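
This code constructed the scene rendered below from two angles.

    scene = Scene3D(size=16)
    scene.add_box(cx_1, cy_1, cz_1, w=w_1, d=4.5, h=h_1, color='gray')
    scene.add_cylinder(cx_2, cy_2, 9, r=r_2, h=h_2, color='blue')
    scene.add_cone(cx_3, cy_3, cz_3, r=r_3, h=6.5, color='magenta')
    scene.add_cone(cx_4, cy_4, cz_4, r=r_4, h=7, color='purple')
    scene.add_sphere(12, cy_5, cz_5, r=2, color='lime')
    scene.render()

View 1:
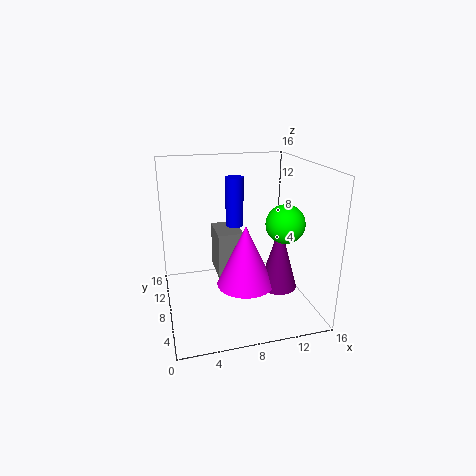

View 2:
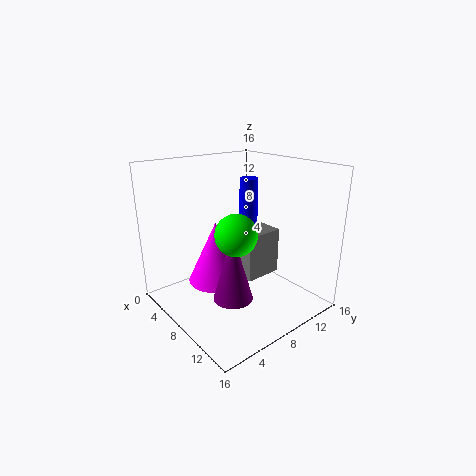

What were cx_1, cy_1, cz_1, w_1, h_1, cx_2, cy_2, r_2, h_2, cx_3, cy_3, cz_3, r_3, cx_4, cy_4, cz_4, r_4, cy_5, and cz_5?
cx_1 = 6, cy_1 = 9, cz_1 = 2.5, w_1 = 3, h_1 = 5.5, cx_2 = 8, cy_2 = 9.5, r_2 = 1, h_2 = 5.5, cx_3 = 8, cy_3 = 5, cz_3 = 4, r_3 = 3, cx_4 = 11.5, cy_4 = 4.5, cz_4 = 3.5, r_4 = 2, cy_5 = 4.5, cz_5 = 10.5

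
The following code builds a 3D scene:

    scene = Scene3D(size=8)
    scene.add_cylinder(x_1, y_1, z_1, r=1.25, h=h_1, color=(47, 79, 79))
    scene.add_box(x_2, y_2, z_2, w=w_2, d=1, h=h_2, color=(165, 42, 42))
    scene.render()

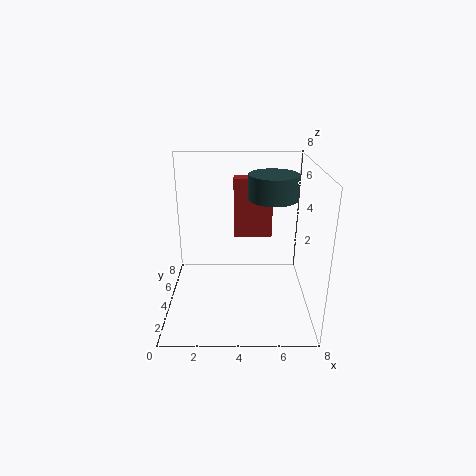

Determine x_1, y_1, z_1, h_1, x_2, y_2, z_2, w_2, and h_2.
x_1 = 5.75, y_1 = 3.25, z_1 = 6.5, h_1 = 1.25, x_2 = 3.75, y_2 = 5.25, z_2 = 3.5, w_2 = 2.25, h_2 = 3.5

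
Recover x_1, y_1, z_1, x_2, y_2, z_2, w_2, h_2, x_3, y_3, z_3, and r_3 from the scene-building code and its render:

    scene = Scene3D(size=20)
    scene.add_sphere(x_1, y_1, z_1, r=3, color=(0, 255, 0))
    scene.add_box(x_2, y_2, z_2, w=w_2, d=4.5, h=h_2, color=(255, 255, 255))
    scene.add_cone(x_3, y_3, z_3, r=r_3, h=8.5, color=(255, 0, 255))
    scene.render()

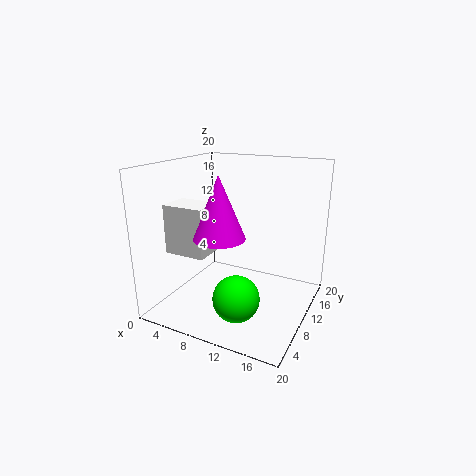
x_1 = 12.5, y_1 = 4.5, z_1 = 4, x_2 = 0.5, y_2 = 6, z_2 = 7.5, w_2 = 6, h_2 = 7, x_3 = 8.5, y_3 = 7.5, z_3 = 10.5, r_3 = 3.5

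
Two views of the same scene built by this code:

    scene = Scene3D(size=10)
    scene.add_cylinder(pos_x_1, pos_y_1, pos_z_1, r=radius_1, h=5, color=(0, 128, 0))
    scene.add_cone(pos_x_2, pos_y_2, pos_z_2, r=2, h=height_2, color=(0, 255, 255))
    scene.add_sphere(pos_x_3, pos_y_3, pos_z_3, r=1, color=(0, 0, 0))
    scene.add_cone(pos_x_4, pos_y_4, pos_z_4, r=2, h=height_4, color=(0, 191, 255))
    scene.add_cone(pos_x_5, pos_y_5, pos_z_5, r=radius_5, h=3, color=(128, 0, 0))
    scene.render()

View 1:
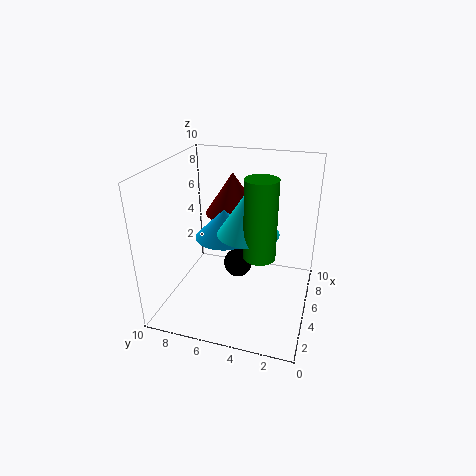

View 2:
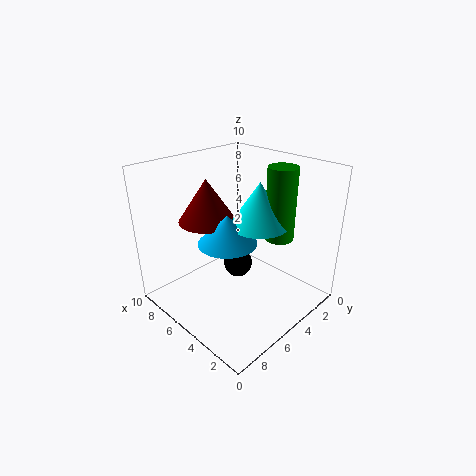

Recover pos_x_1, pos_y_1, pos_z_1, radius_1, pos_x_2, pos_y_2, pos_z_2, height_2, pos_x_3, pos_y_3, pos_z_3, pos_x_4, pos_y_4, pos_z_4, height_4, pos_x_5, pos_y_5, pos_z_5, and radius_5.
pos_x_1 = 3
pos_y_1 = 3
pos_z_1 = 5
radius_1 = 1
pos_x_2 = 4
pos_y_2 = 4
pos_z_2 = 6
height_2 = 3
pos_x_3 = 5
pos_y_3 = 5
pos_z_3 = 3
pos_x_4 = 5
pos_y_4 = 6
pos_z_4 = 5
height_4 = 2
pos_x_5 = 7
pos_y_5 = 6
pos_z_5 = 6
radius_5 = 2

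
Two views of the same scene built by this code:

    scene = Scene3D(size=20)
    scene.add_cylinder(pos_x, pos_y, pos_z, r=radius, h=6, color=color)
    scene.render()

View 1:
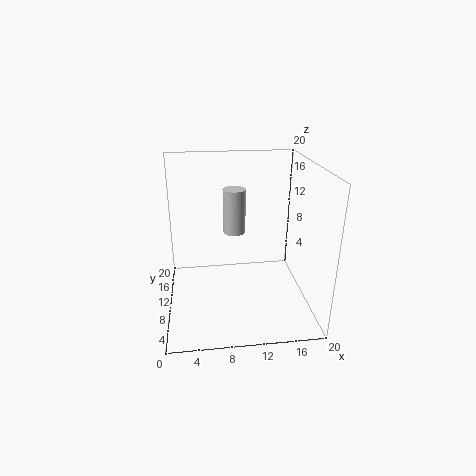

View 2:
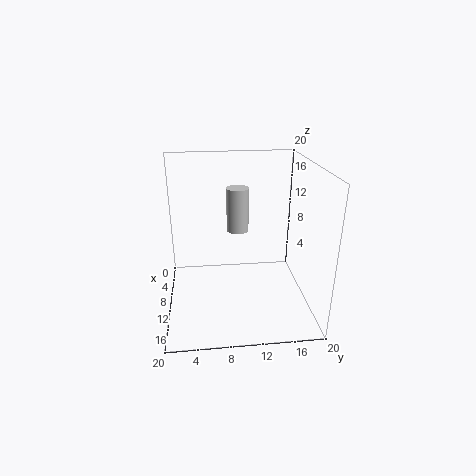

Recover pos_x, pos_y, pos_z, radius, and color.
pos_x = 9.5, pos_y = 10, pos_z = 11, radius = 1.5, color = 'lightgray'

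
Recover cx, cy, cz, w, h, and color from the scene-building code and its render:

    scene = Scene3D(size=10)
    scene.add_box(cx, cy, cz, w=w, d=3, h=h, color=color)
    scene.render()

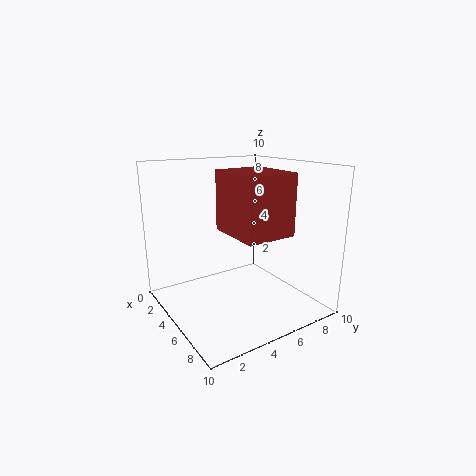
cx = 6.5
cy = 2.5
cz = 6.5
w = 3.5
h = 3.5
color = 'brown'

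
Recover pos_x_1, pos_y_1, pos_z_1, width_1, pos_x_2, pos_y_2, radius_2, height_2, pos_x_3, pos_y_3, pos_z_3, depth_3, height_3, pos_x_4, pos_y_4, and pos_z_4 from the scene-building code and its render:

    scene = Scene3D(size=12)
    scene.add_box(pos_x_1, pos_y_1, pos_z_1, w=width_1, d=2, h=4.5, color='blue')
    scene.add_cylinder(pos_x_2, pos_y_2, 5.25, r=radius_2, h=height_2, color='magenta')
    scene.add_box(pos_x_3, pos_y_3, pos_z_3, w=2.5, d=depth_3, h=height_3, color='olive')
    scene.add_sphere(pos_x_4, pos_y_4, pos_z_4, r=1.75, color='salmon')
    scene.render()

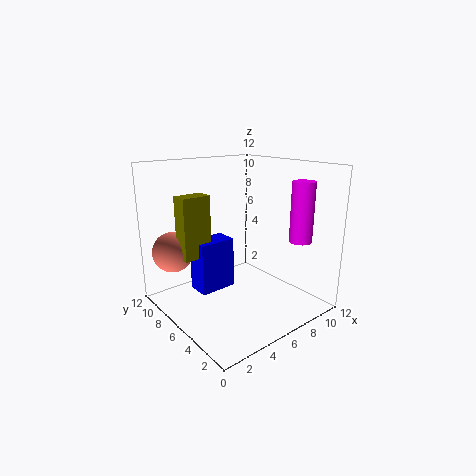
pos_x_1 = 3.25, pos_y_1 = 7.25, pos_z_1 = 1, width_1 = 3.25, pos_x_2 = 11, pos_y_2 = 3.5, radius_2 = 1, height_2 = 5.25, pos_x_3 = 2, pos_y_3 = 7.75, pos_z_3 = 4.25, depth_3 = 1.5, height_3 = 5.25, pos_x_4 = 2, pos_y_4 = 10, pos_z_4 = 4.5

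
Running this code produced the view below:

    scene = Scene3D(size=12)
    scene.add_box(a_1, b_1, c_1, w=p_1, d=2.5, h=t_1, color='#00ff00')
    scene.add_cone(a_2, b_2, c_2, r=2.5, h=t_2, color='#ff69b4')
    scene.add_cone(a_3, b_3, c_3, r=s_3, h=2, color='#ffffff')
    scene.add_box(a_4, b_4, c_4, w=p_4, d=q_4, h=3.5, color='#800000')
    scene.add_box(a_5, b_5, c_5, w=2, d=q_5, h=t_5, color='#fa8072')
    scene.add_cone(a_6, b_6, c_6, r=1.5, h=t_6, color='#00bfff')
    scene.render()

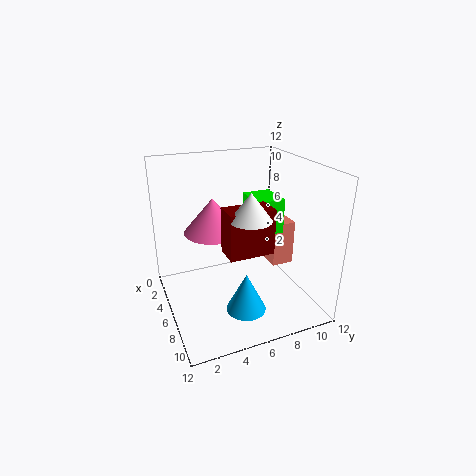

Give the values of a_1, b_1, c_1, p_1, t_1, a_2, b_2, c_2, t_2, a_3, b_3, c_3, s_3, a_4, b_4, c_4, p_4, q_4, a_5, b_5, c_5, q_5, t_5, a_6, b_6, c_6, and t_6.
a_1 = 3.5; b_1 = 7.5; c_1 = 6; p_1 = 3; t_1 = 3; a_2 = 4; b_2 = 4.5; c_2 = 6; t_2 = 3; a_3 = 9.5; b_3 = 5.5; c_3 = 9; s_3 = 1.5; a_4 = 7.5; b_4 = 4; c_4 = 6; p_4 = 2; q_4 = 3.5; a_5 = 4; b_5 = 9.5; c_5 = 2.5; q_5 = 2; t_5 = 4; a_6 = 10; b_6 = 5; c_6 = 2; t_6 = 3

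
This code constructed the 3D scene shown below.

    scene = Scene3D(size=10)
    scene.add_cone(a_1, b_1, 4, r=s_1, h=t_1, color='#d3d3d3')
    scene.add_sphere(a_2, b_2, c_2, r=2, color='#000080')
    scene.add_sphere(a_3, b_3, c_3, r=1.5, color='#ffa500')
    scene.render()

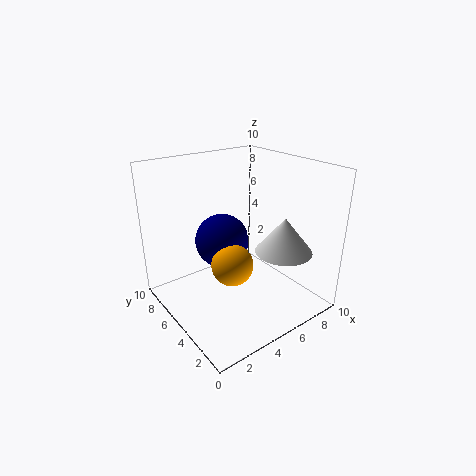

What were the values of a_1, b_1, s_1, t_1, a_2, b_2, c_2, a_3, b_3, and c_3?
a_1 = 7.5
b_1 = 3
s_1 = 2
t_1 = 2.5
a_2 = 5
b_2 = 7
c_2 = 4
a_3 = 4.5
b_3 = 5
c_3 = 3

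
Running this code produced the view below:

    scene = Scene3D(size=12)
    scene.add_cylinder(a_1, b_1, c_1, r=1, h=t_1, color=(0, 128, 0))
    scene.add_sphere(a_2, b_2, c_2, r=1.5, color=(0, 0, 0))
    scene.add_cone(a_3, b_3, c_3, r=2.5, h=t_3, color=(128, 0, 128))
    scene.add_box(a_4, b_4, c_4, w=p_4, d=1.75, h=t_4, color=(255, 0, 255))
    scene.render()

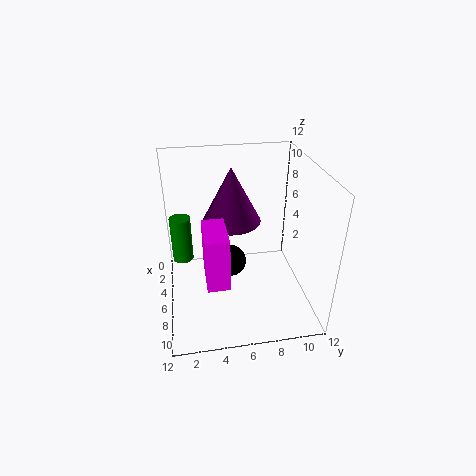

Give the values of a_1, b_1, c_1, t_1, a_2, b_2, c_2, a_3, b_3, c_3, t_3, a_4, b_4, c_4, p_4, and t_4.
a_1 = 1.25, b_1 = 1.25, c_1 = 1.25, t_1 = 4.5, a_2 = 3.25, b_2 = 5.75, c_2 = 1.75, a_3 = 4.25, b_3 = 5.75, c_3 = 6.75, t_3 = 4.75, a_4 = 6.5, b_4 = 3, c_4 = 4, p_4 = 3.5, t_4 = 4.25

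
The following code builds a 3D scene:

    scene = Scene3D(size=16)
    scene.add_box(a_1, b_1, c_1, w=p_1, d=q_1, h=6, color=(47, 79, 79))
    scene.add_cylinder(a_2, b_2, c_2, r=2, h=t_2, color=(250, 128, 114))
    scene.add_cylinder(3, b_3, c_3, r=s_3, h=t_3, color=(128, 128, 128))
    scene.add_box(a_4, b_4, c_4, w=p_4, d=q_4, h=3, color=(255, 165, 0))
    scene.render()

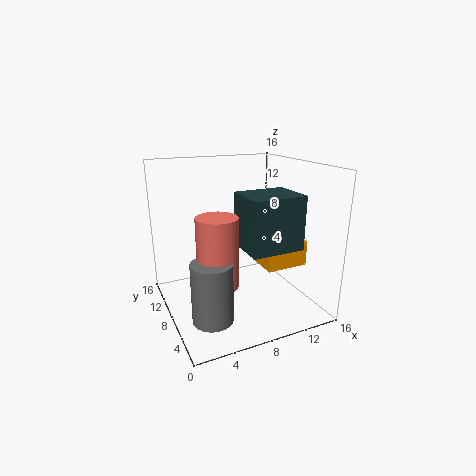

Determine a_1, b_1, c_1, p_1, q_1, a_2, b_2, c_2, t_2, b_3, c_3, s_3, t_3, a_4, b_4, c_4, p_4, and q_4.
a_1 = 8, b_1 = 4, c_1 = 7, p_1 = 6, q_1 = 5, a_2 = 4, b_2 = 4, c_2 = 5, t_2 = 7, b_3 = 3, c_3 = 2, s_3 = 2, t_3 = 6, a_4 = 11, b_4 = 6, c_4 = 4, p_4 = 5, q_4 = 4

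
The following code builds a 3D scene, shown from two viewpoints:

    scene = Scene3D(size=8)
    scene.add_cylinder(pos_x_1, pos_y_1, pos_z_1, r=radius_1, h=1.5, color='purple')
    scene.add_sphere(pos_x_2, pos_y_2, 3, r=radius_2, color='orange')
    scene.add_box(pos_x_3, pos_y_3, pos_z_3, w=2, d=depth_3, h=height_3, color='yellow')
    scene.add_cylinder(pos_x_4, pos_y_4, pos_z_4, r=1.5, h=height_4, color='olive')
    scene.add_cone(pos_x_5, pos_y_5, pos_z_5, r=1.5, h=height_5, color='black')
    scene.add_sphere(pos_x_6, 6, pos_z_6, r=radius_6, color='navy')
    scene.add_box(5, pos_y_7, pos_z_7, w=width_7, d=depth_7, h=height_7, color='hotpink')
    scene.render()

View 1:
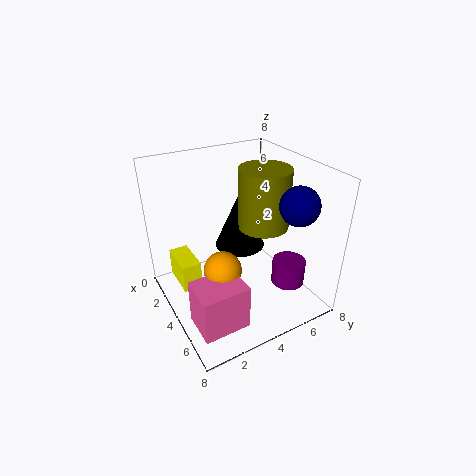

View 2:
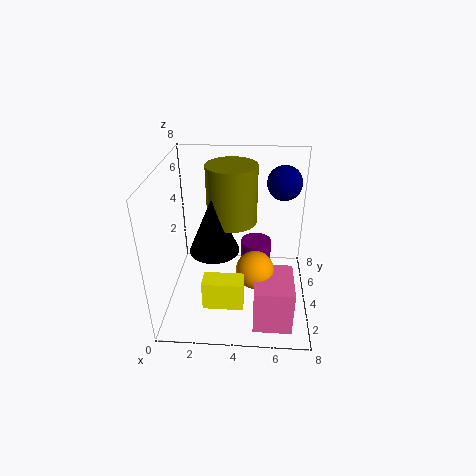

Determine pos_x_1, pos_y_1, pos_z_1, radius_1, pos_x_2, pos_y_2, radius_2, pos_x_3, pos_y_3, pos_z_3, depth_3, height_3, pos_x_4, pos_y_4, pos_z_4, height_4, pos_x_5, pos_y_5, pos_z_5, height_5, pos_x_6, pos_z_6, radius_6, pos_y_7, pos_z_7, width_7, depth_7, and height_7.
pos_x_1 = 5, pos_y_1 = 7, pos_z_1 = 0.5, radius_1 = 1, pos_x_2 = 5, pos_y_2 = 2.5, radius_2 = 1, pos_x_3 = 2.5, pos_y_3 = 0.5, pos_z_3 = 2, depth_3 = 1, height_3 = 1.5, pos_x_4 = 3.5, pos_y_4 = 6, pos_z_4 = 4, height_4 = 3.5, pos_x_5 = 2.5, pos_y_5 = 5, pos_z_5 = 2.5, height_5 = 3.5, pos_x_6 = 6.5, pos_z_6 = 6.5, radius_6 = 1, pos_y_7 = 0.5, pos_z_7 = 0.5, width_7 = 2, depth_7 = 2.5, height_7 = 2.5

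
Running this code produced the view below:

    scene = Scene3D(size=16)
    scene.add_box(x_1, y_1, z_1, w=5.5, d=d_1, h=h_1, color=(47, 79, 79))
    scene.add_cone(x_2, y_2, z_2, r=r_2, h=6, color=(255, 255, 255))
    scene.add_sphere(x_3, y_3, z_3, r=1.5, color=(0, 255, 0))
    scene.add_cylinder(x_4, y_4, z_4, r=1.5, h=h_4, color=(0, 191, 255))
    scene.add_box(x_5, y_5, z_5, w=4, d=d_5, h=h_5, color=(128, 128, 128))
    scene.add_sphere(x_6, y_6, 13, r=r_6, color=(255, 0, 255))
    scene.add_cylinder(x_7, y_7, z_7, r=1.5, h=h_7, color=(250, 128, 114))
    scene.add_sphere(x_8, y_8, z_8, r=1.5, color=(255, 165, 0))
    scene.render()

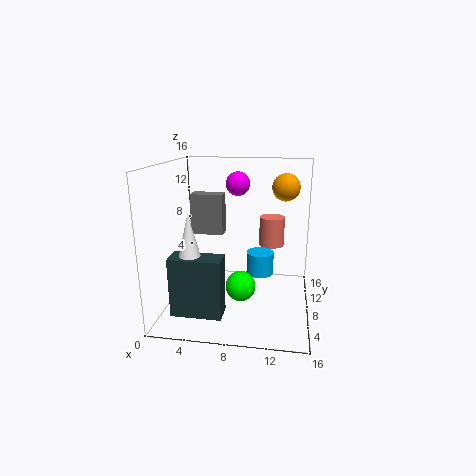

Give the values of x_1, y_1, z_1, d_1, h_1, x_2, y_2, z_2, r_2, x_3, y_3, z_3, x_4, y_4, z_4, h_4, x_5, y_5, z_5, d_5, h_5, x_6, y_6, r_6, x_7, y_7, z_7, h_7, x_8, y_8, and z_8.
x_1 = 1.5
y_1 = 3
z_1 = 0.5
d_1 = 2.5
h_1 = 6.5
x_2 = 3.5
y_2 = 4.5
z_2 = 5.5
r_2 = 1.5
x_3 = 9
y_3 = 3.5
z_3 = 4.5
x_4 = 10.5
y_4 = 8
z_4 = 4
h_4 = 2.5
x_5 = 1.5
y_5 = 11.5
z_5 = 7
d_5 = 2
h_5 = 5
x_6 = 7
y_6 = 14
r_6 = 1.5
x_7 = 11.5
y_7 = 12
z_7 = 6
h_7 = 3.5
x_8 = 13
y_8 = 9.5
z_8 = 13.5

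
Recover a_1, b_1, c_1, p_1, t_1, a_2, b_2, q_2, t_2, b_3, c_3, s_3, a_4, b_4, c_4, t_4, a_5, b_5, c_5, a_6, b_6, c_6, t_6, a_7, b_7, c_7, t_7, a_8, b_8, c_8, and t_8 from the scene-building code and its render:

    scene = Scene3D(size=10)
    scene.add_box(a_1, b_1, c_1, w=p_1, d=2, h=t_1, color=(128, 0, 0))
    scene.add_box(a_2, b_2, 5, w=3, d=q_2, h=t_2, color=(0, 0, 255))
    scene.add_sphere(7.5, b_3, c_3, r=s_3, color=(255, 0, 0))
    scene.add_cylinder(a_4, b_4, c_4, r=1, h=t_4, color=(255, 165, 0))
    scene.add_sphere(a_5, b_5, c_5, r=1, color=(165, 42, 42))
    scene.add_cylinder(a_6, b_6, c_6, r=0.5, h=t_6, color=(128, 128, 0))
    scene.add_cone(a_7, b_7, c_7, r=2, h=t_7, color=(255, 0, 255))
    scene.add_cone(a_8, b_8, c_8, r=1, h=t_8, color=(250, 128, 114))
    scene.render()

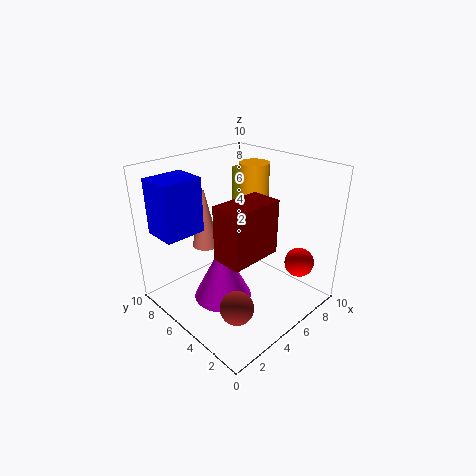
a_1 = 2, b_1 = 2, c_1 = 5, p_1 = 3.5, t_1 = 3.5, a_2 = 1, b_2 = 7.5, q_2 = 2.5, t_2 = 4, b_3 = 1.5, c_3 = 3.5, s_3 = 1, a_4 = 6.5, b_4 = 5, c_4 = 7.5, t_4 = 2.5, a_5 = 1.5, b_5 = 1.5, c_5 = 3, a_6 = 7.5, b_6 = 7.5, c_6 = 6, t_6 = 3, a_7 = 3.5, b_7 = 5, c_7 = 1, t_7 = 4, a_8 = 4.5, b_8 = 8, c_8 = 3.5, t_8 = 4.5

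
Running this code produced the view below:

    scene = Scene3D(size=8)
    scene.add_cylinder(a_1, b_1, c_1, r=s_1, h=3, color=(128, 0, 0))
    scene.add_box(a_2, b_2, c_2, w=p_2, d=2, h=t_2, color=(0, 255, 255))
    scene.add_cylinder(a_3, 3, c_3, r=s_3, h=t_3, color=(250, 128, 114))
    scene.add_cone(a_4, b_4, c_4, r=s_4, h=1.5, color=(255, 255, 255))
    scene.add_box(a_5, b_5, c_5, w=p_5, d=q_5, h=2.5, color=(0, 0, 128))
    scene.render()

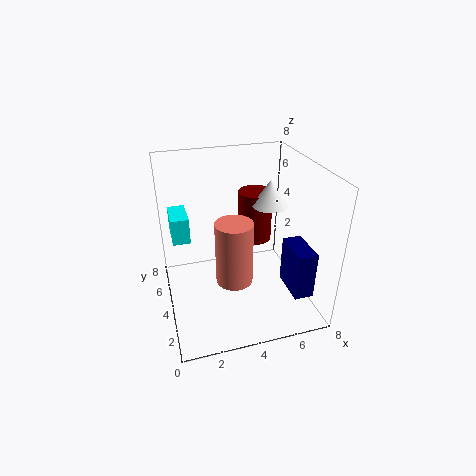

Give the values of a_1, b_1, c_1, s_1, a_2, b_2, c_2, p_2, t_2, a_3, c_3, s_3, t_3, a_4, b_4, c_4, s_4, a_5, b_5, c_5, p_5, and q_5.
a_1 = 5.5
b_1 = 5.5
c_1 = 3
s_1 = 1
a_2 = 0.5
b_2 = 5
c_2 = 3.5
p_2 = 1
t_2 = 1.5
a_3 = 3.5
c_3 = 2
s_3 = 1
t_3 = 3.5
a_4 = 6
b_4 = 4.5
c_4 = 5.5
s_4 = 1
a_5 = 6
b_5 = 0.5
c_5 = 2
p_5 = 1
q_5 = 2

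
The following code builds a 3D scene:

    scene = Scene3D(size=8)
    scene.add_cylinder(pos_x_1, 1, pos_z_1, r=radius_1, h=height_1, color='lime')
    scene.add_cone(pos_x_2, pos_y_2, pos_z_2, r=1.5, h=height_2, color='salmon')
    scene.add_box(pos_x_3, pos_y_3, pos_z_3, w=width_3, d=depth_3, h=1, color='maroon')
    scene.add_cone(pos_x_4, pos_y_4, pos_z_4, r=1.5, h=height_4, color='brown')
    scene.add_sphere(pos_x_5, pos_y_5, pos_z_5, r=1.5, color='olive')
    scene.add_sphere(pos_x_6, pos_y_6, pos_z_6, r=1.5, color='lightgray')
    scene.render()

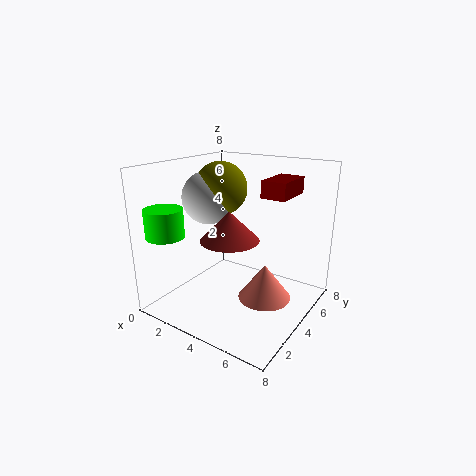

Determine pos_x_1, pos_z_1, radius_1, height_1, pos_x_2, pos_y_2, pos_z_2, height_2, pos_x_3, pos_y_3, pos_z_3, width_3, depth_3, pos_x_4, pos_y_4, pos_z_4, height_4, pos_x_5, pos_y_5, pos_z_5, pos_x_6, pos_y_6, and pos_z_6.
pos_x_1 = 1.5, pos_z_1 = 4.5, radius_1 = 1, height_1 = 1.5, pos_x_2 = 5.5, pos_y_2 = 4.5, pos_z_2 = 0.5, height_2 = 2, pos_x_3 = 4.5, pos_y_3 = 5.5, pos_z_3 = 6, width_3 = 1.5, depth_3 = 2.5, pos_x_4 = 4.5, pos_y_4 = 2.5, pos_z_4 = 4.5, height_4 = 1.5, pos_x_5 = 2.5, pos_y_5 = 4.5, pos_z_5 = 6.5, pos_x_6 = 2, pos_y_6 = 4, pos_z_6 = 6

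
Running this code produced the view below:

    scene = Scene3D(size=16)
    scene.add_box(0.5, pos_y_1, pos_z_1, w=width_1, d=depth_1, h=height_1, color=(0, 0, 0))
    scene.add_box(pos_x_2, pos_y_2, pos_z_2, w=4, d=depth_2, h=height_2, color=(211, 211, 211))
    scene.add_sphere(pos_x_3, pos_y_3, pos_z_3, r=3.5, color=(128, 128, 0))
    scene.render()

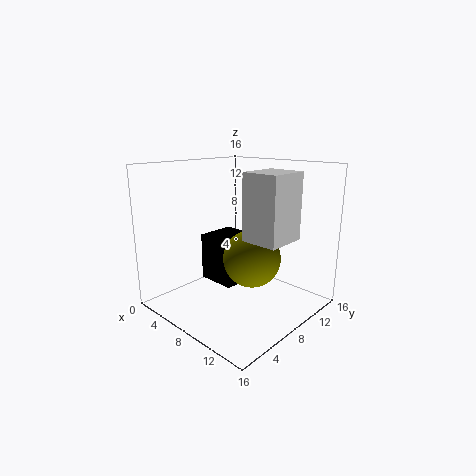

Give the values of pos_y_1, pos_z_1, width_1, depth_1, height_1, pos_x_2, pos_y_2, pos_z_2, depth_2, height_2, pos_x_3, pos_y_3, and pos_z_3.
pos_y_1 = 9
pos_z_1 = 0.5
width_1 = 5
depth_1 = 5
height_1 = 6
pos_x_2 = 10
pos_y_2 = 6.5
pos_z_2 = 8.5
depth_2 = 4.5
height_2 = 7
pos_x_3 = 7.5
pos_y_3 = 11
pos_z_3 = 4.5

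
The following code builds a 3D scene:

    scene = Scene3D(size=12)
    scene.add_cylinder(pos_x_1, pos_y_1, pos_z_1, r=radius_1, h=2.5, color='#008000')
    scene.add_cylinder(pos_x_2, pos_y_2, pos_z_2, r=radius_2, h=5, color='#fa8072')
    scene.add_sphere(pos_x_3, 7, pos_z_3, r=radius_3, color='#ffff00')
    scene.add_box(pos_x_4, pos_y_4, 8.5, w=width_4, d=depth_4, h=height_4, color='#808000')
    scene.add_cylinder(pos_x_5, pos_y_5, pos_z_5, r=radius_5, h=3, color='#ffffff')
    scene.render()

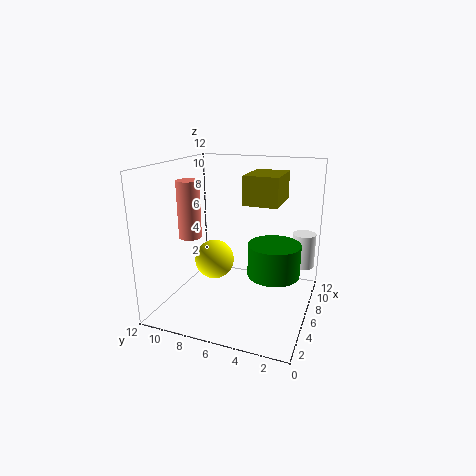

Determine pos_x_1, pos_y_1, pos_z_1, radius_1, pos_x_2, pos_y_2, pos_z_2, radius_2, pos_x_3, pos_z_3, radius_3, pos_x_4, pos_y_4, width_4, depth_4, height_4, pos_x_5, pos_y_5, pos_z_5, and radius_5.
pos_x_1 = 4.5, pos_y_1 = 2.5, pos_z_1 = 4, radius_1 = 2, pos_x_2 = 6, pos_y_2 = 10.5, pos_z_2 = 5.5, radius_2 = 1, pos_x_3 = 3.5, pos_z_3 = 5, radius_3 = 1.5, pos_x_4 = 7, pos_y_4 = 3, width_4 = 4, depth_4 = 3, height_4 = 2.5, pos_x_5 = 9, pos_y_5 = 1, pos_z_5 = 3, radius_5 = 1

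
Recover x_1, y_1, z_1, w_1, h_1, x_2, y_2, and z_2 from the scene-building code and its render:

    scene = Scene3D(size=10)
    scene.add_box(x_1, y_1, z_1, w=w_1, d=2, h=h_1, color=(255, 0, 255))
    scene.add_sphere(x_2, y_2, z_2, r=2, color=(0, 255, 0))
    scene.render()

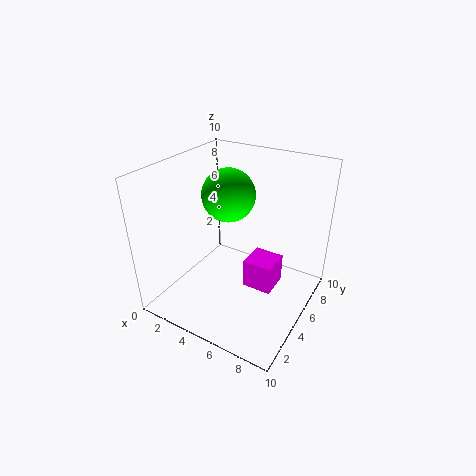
x_1 = 6; y_1 = 4; z_1 = 2; w_1 = 2; h_1 = 2; x_2 = 3; y_2 = 7; z_2 = 7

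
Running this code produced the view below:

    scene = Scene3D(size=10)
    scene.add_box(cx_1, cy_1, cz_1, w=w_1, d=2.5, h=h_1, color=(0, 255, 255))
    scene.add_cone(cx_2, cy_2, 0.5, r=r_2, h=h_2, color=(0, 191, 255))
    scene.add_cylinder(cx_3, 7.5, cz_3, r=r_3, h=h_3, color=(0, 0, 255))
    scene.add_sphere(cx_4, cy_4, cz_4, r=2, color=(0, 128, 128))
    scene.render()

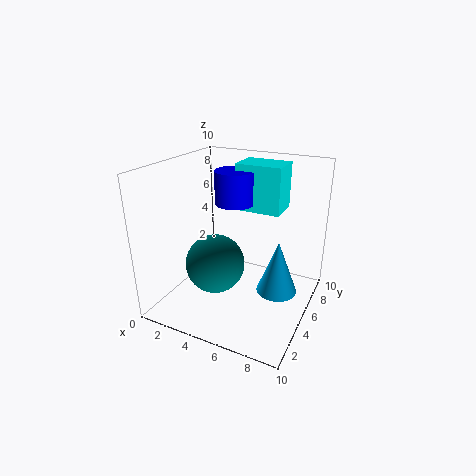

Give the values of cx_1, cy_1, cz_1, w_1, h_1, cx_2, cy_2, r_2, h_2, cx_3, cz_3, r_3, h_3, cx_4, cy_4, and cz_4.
cx_1 = 3.5
cy_1 = 7.5
cz_1 = 6
w_1 = 3.5
h_1 = 3.5
cx_2 = 7.5
cy_2 = 6.5
r_2 = 1.5
h_2 = 4
cx_3 = 3.5
cz_3 = 6.5
r_3 = 1.5
h_3 = 2.5
cx_4 = 4
cy_4 = 3.5
cz_4 = 3.5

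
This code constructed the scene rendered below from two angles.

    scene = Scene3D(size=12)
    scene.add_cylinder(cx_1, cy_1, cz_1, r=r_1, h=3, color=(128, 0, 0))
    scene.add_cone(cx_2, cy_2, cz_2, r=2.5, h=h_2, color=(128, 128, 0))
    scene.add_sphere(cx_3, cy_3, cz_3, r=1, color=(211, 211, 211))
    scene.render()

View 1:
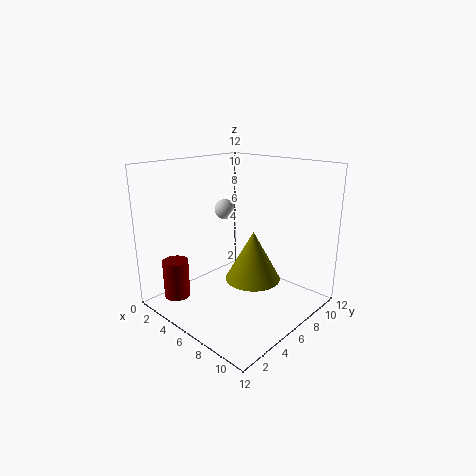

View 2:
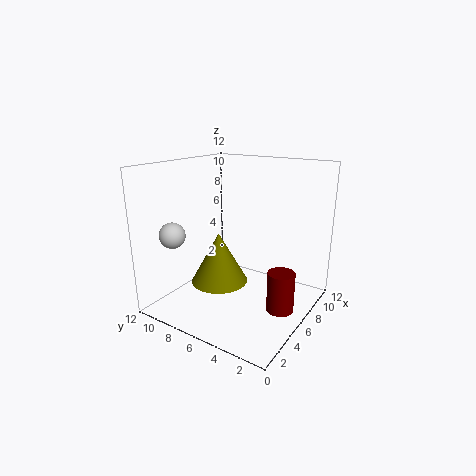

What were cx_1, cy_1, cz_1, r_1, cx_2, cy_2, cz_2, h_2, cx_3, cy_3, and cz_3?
cx_1 = 4; cy_1 = 1; cz_1 = 2; r_1 = 1; cx_2 = 6; cy_2 = 8; cz_2 = 1.5; h_2 = 4.5; cx_3 = 1.5; cy_3 = 9; cz_3 = 7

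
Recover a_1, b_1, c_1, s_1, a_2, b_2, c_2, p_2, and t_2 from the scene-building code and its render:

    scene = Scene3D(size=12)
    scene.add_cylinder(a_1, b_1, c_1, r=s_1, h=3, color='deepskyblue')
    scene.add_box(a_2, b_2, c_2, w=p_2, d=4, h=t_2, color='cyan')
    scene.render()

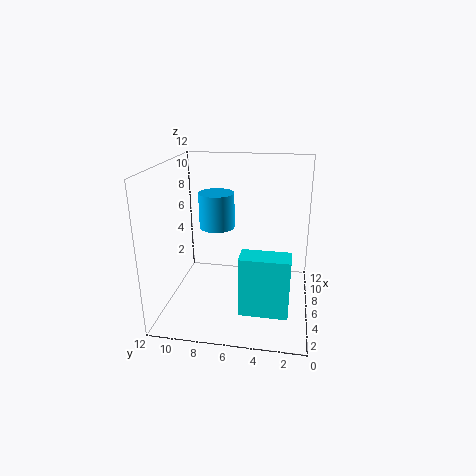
a_1 = 7; b_1 = 8; c_1 = 6.5; s_1 = 1.5; a_2 = 3; b_2 = 1.5; c_2 = 0.5; p_2 = 2; t_2 = 5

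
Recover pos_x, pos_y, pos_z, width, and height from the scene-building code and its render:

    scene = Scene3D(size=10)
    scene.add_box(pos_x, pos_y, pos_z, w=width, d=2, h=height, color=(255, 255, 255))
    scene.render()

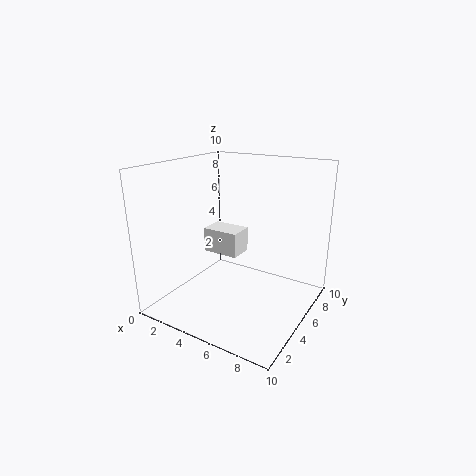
pos_x = 0.5, pos_y = 7, pos_z = 2.25, width = 3, height = 2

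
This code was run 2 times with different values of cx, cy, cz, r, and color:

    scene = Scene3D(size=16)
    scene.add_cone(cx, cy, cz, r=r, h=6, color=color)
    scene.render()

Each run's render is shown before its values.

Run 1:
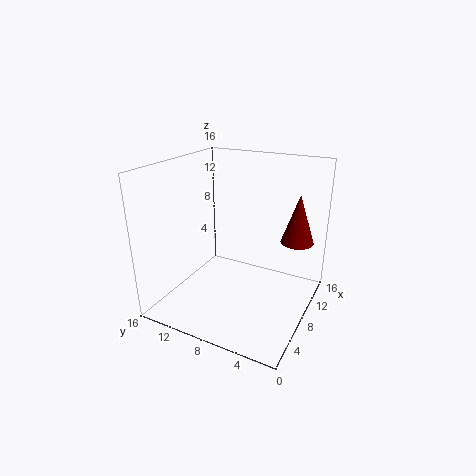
cx = 14; cy = 3; cz = 6; r = 2; color = 'maroon'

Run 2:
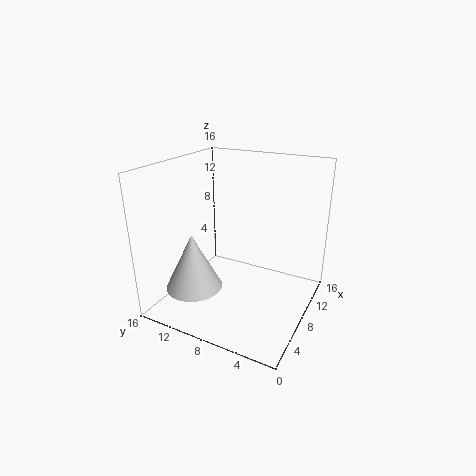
cx = 3.5; cy = 11; cz = 3.5; r = 3; color = 'lightgray'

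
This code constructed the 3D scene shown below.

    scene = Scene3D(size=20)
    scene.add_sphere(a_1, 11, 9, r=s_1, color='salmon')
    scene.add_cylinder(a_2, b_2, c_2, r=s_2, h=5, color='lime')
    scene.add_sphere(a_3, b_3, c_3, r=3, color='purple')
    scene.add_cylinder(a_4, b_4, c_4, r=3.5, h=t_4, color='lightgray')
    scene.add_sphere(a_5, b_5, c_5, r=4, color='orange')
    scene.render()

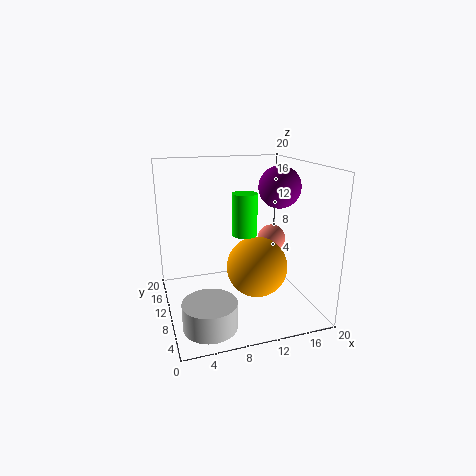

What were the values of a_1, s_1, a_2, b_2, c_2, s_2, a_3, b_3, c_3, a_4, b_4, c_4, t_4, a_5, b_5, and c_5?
a_1 = 15.5; s_1 = 2; a_2 = 9; b_2 = 4.5; c_2 = 12.5; s_2 = 1.5; a_3 = 16.5; b_3 = 11; c_3 = 16.5; a_4 = 4.5; b_4 = 4.5; c_4 = 0.5; t_4 = 3.5; a_5 = 11.5; b_5 = 6.5; c_5 = 7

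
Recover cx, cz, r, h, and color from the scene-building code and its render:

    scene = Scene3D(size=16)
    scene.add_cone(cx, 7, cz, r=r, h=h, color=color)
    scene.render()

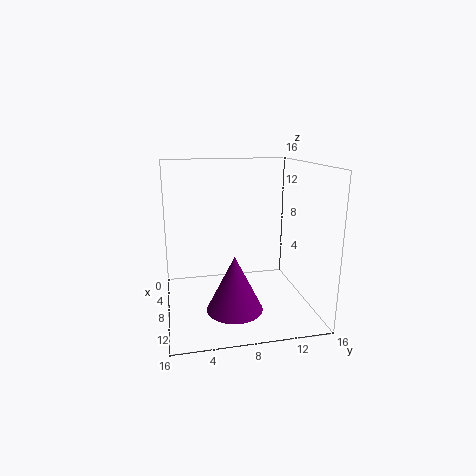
cx = 11, cz = 1, r = 3, h = 6, color = 'purple'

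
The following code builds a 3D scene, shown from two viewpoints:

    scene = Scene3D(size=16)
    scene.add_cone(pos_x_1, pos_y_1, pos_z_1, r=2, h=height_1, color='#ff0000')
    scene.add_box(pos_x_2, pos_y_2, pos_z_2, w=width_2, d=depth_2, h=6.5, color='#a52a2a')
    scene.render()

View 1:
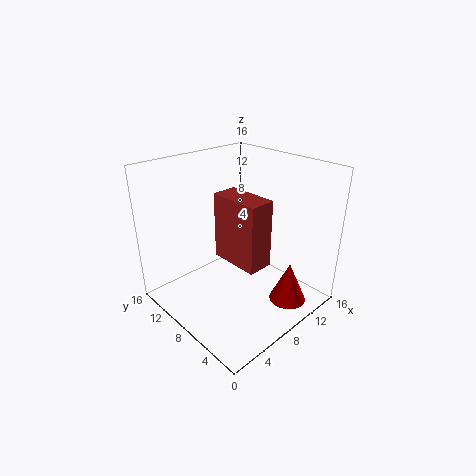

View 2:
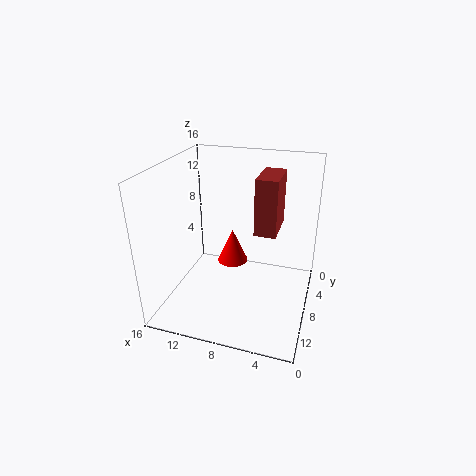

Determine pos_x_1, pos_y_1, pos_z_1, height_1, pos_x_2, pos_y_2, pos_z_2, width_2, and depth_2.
pos_x_1 = 10.5, pos_y_1 = 2.5, pos_z_1 = 1.5, height_1 = 4.5, pos_x_2 = 4, pos_y_2 = 2, pos_z_2 = 8, width_2 = 2.5, depth_2 = 5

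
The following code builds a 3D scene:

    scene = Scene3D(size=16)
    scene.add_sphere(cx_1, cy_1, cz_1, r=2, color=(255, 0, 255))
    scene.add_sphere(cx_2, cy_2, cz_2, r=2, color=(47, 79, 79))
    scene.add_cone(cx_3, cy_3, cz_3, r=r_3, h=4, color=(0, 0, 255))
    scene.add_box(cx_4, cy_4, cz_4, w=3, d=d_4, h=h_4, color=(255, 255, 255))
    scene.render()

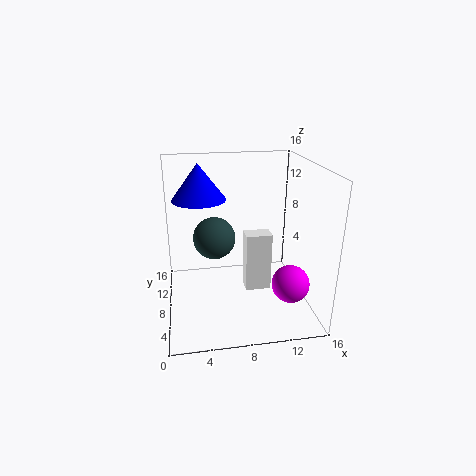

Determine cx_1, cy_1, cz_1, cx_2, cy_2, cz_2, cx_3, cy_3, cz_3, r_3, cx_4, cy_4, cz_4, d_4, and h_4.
cx_1 = 13; cy_1 = 4; cz_1 = 4; cx_2 = 5; cy_2 = 4; cz_2 = 10; cx_3 = 4; cy_3 = 10; cz_3 = 12; r_3 = 3; cx_4 = 9; cy_4 = 8; cz_4 = 1; d_4 = 2; h_4 = 7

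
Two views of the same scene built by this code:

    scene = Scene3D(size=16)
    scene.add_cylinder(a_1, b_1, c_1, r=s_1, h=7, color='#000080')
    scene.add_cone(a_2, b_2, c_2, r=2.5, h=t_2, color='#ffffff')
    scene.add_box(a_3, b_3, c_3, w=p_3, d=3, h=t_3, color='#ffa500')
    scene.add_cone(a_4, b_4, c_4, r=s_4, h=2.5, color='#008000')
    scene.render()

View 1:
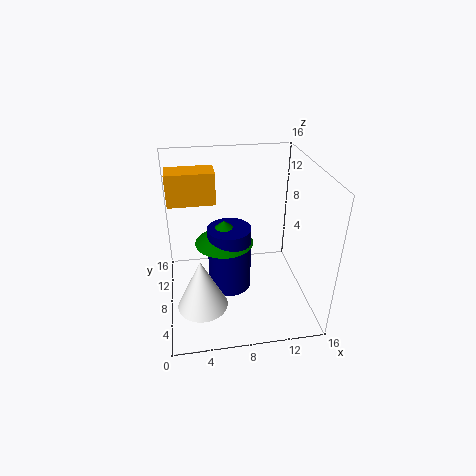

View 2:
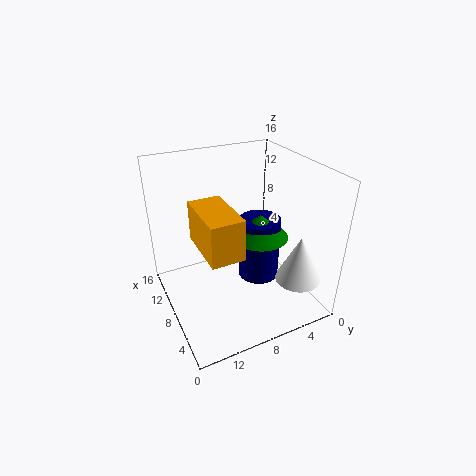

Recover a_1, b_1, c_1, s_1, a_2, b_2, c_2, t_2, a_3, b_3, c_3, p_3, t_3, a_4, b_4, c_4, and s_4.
a_1 = 6.75
b_1 = 6
c_1 = 3.5
s_1 = 2.25
a_2 = 3.5
b_2 = 2.75
c_2 = 3.75
t_2 = 5.25
a_3 = 0.5
b_3 = 11
c_3 = 10.75
p_3 = 5.5
t_3 = 3.75
a_4 = 6.25
b_4 = 6.25
c_4 = 8.75
s_4 = 3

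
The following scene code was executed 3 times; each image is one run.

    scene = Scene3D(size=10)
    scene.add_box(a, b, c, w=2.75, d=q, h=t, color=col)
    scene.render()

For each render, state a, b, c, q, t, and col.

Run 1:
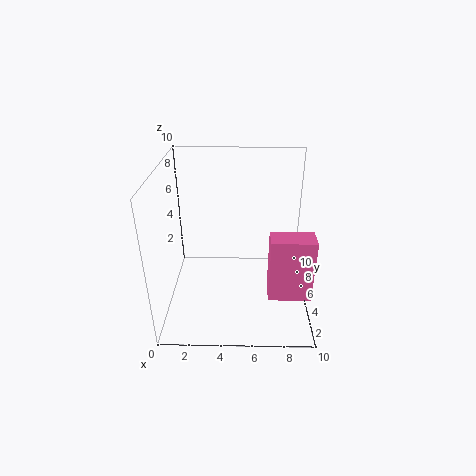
a = 7
b = 1.75
c = 2.25
q = 1.5
t = 4.25
col = 'hotpink'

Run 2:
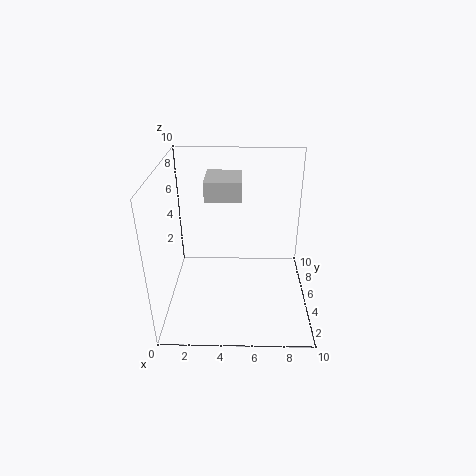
a = 2.5
b = 7
c = 6.75
q = 3
t = 1.5
col = 'lightgray'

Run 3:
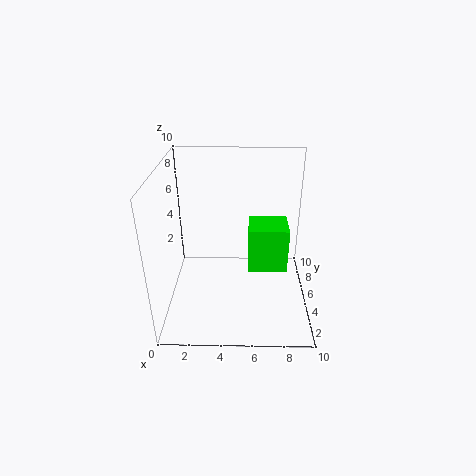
a = 5.75
b = 4.5
c = 2.5
q = 2.5
t = 3.25
col = 'lime'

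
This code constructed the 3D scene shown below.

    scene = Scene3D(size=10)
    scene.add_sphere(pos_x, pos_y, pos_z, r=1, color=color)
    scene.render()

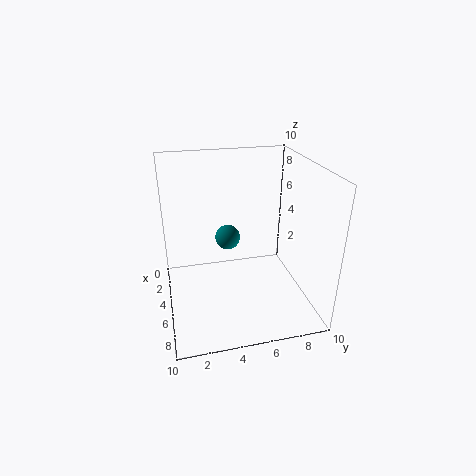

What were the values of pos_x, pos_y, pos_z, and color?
pos_x = 1.5
pos_y = 5
pos_z = 3.25
color = 'teal'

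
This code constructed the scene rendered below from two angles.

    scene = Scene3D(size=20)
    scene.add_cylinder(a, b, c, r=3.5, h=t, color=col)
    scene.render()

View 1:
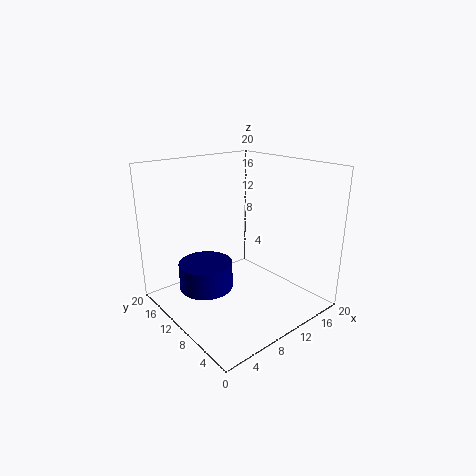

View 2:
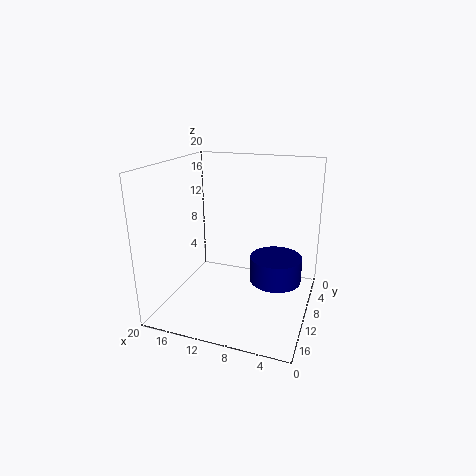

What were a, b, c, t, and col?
a = 4.5, b = 10, c = 4.5, t = 3.5, col = 'navy'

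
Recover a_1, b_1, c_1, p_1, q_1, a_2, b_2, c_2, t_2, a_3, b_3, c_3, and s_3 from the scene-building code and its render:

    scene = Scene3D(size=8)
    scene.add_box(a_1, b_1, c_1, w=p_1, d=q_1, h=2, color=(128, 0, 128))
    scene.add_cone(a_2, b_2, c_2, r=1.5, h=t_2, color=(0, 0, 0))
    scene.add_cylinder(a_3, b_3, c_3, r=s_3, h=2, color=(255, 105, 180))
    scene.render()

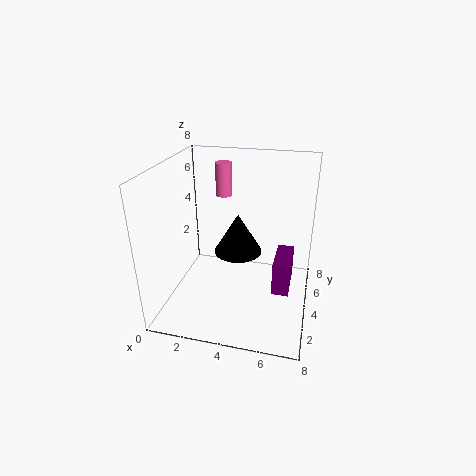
a_1 = 6; b_1 = 4; c_1 = 0.5; p_1 = 1; q_1 = 2.5; a_2 = 3.5; b_2 = 6; c_2 = 2; t_2 = 2.5; a_3 = 2.5; b_3 = 6.5; c_3 = 5.5; s_3 = 0.5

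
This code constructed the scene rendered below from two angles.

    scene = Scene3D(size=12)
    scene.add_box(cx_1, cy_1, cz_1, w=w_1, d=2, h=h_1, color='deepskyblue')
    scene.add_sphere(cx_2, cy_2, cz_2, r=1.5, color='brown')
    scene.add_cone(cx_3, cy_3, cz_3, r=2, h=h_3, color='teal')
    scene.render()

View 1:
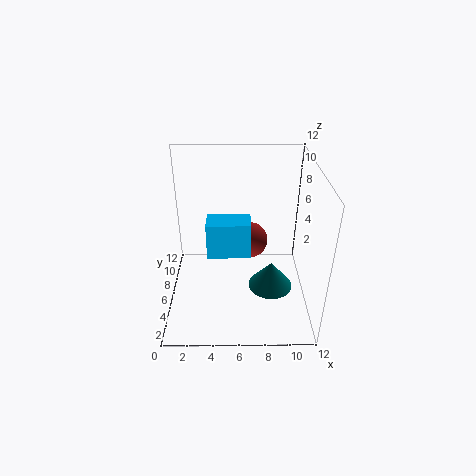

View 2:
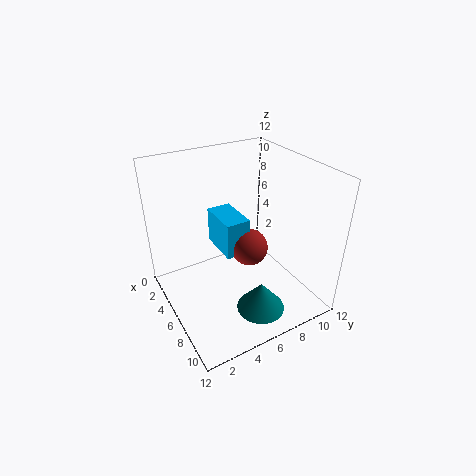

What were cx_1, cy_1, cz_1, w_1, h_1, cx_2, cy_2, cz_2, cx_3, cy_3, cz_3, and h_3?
cx_1 = 3.5; cy_1 = 4.5; cz_1 = 5; w_1 = 3.5; h_1 = 3; cx_2 = 7; cy_2 = 6.5; cz_2 = 5.5; cx_3 = 9; cy_3 = 6.5; cz_3 = 0.5; h_3 = 2.5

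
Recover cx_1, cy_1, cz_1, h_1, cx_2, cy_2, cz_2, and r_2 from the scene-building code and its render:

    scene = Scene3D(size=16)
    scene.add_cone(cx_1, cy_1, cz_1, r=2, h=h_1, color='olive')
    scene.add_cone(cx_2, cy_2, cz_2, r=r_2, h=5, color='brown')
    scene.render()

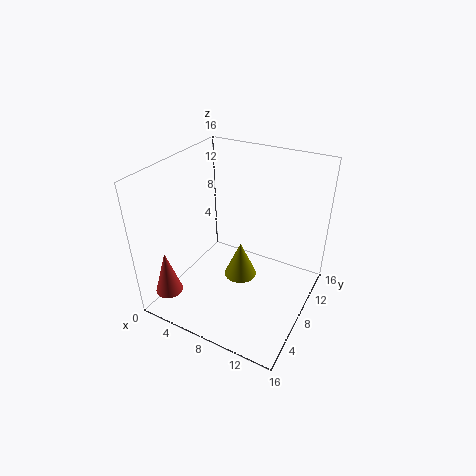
cx_1 = 7.25; cy_1 = 10; cz_1 = 1.25; h_1 = 4.5; cx_2 = 2.25; cy_2 = 2.25; cz_2 = 2.5; r_2 = 1.5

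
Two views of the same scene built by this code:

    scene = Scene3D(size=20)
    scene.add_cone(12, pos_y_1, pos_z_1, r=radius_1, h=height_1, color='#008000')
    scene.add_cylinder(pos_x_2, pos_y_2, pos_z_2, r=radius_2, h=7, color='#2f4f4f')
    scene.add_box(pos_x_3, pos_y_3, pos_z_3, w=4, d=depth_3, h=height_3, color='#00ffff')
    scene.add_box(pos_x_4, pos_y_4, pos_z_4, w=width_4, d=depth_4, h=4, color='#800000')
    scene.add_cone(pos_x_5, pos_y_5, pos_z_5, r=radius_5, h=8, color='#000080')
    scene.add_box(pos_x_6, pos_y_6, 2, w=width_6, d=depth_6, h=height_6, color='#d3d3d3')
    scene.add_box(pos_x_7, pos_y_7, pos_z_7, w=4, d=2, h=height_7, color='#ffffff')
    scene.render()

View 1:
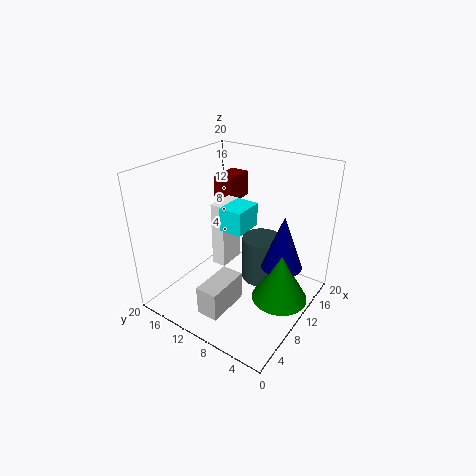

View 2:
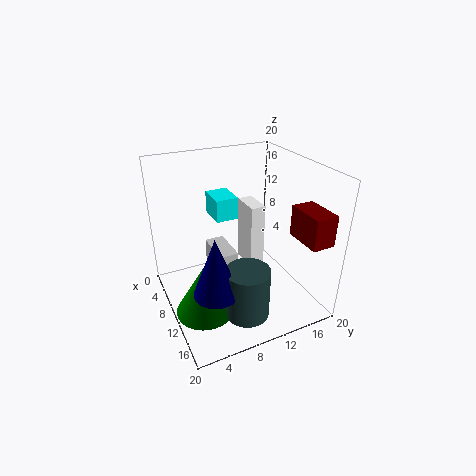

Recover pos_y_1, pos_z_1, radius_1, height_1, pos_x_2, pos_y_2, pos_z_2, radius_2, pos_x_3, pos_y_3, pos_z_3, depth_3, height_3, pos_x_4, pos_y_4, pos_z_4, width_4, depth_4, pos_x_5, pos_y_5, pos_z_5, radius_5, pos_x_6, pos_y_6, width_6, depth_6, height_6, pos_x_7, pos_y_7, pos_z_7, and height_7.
pos_y_1 = 4, pos_z_1 = 1, radius_1 = 4, height_1 = 7, pos_x_2 = 15, pos_y_2 = 9, pos_z_2 = 1, radius_2 = 3, pos_x_3 = 6, pos_y_3 = 7, pos_z_3 = 13, depth_3 = 3, height_3 = 3, pos_x_4 = 15, pos_y_4 = 15, pos_z_4 = 12, width_4 = 5, depth_4 = 3, pos_x_5 = 14, pos_y_5 = 5, pos_z_5 = 5, radius_5 = 3, pos_x_6 = 2, pos_y_6 = 8, width_6 = 6, depth_6 = 3, height_6 = 4, pos_x_7 = 8, pos_y_7 = 11, pos_z_7 = 6, height_7 = 9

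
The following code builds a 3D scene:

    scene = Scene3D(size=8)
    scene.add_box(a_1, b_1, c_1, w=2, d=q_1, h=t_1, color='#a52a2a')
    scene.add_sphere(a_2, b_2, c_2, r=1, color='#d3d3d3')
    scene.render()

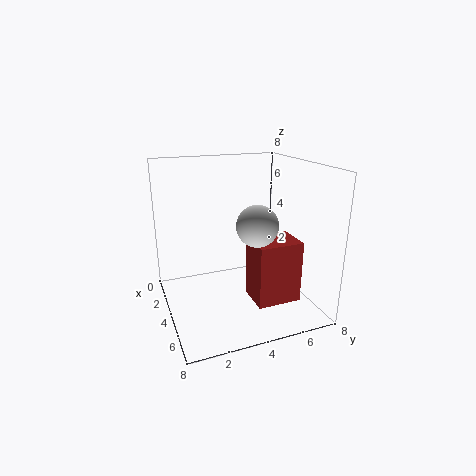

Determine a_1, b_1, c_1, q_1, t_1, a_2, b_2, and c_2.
a_1 = 4; b_1 = 4.5; c_1 = 0.5; q_1 = 2.5; t_1 = 3.5; a_2 = 6.5; b_2 = 4; c_2 = 5.5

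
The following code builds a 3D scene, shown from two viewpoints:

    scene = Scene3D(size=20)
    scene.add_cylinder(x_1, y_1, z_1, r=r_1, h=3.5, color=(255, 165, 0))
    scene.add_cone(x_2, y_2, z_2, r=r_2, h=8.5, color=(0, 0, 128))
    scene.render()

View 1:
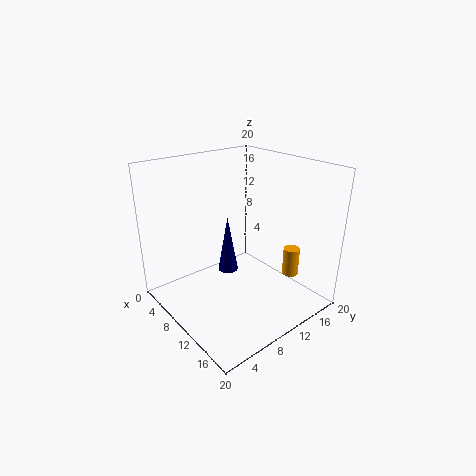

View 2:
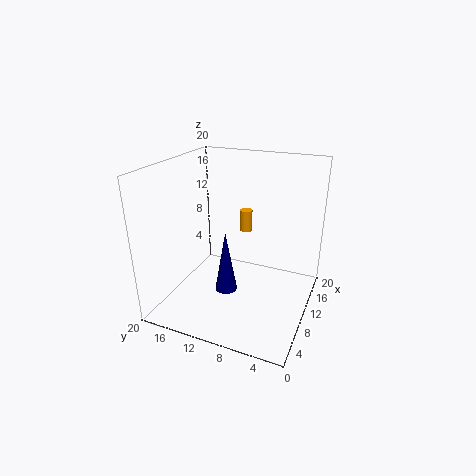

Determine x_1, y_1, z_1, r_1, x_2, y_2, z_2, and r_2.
x_1 = 18, y_1 = 12, z_1 = 7.5, r_1 = 1, x_2 = 7, y_2 = 10.5, z_2 = 3.5, r_2 = 1.5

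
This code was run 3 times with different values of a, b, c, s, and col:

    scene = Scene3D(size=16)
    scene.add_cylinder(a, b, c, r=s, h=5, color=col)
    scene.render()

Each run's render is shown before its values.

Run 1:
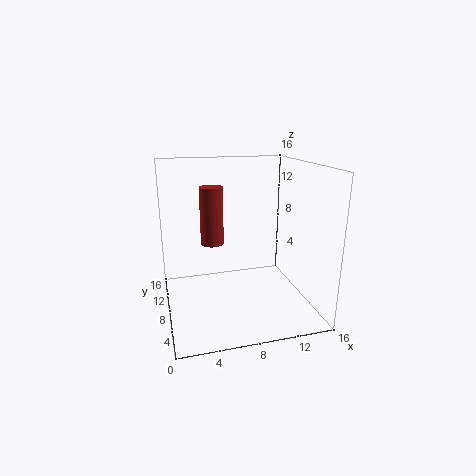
a = 4, b = 2, c = 10, s = 1, col = 'brown'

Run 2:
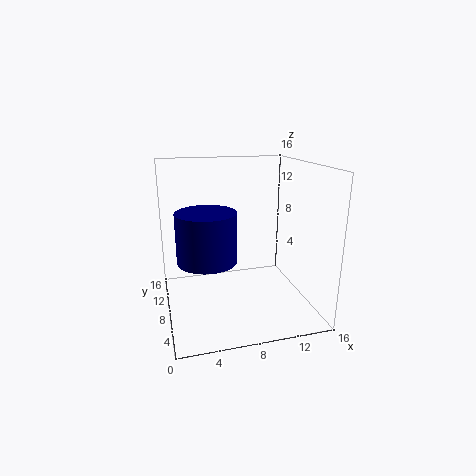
a = 4, b = 5, c = 7, s = 3, col = 'navy'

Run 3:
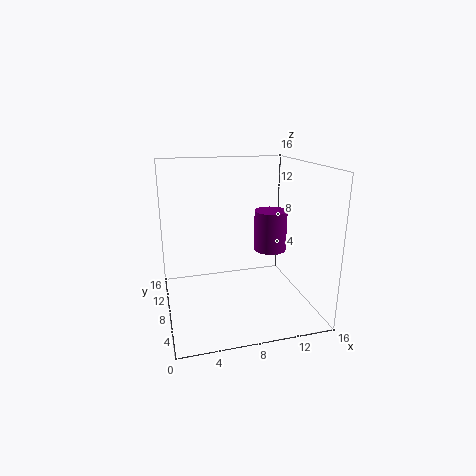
a = 13, b = 11, c = 5, s = 2, col = 'purple'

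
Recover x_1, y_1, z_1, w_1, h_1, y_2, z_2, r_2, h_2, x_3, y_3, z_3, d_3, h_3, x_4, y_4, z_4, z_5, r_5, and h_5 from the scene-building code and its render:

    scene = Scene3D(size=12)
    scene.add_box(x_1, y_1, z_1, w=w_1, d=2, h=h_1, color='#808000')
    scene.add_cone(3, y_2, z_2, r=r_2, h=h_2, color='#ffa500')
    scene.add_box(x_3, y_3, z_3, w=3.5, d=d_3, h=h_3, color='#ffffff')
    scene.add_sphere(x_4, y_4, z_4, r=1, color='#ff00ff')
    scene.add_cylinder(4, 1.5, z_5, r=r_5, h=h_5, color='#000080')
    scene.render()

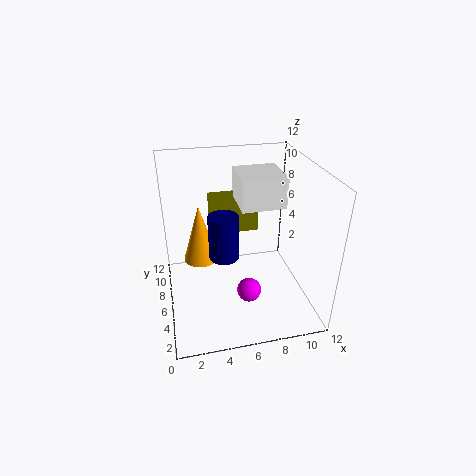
x_1 = 4
y_1 = 7
z_1 = 6
w_1 = 4
h_1 = 3
y_2 = 7.5
z_2 = 3.5
r_2 = 1.5
h_2 = 5
x_3 = 6
y_3 = 4.5
z_3 = 9
d_3 = 3.5
h_3 = 2.5
x_4 = 6.5
y_4 = 4
z_4 = 2
z_5 = 7.5
r_5 = 1
h_5 = 3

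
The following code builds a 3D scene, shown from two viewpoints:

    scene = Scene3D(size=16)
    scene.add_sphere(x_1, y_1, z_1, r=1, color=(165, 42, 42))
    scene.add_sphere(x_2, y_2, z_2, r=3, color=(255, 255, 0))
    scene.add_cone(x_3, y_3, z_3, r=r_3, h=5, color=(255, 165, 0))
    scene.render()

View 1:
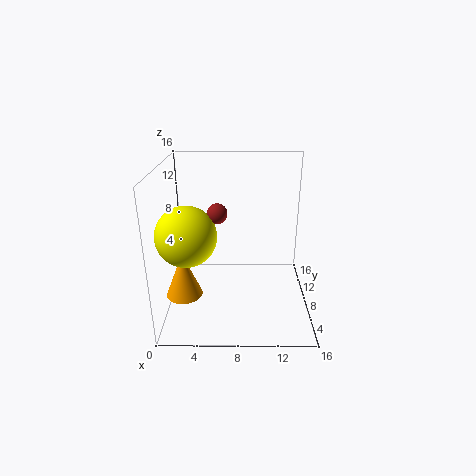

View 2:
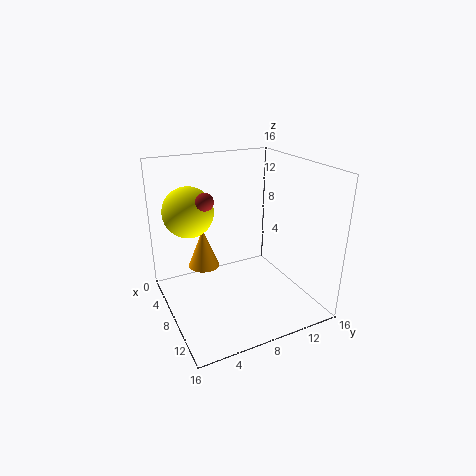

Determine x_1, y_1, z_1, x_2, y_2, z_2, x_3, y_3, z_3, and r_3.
x_1 = 6
y_1 = 5
z_1 = 12
x_2 = 3
y_2 = 4
z_2 = 10
x_3 = 2
y_3 = 6
z_3 = 2
r_3 = 2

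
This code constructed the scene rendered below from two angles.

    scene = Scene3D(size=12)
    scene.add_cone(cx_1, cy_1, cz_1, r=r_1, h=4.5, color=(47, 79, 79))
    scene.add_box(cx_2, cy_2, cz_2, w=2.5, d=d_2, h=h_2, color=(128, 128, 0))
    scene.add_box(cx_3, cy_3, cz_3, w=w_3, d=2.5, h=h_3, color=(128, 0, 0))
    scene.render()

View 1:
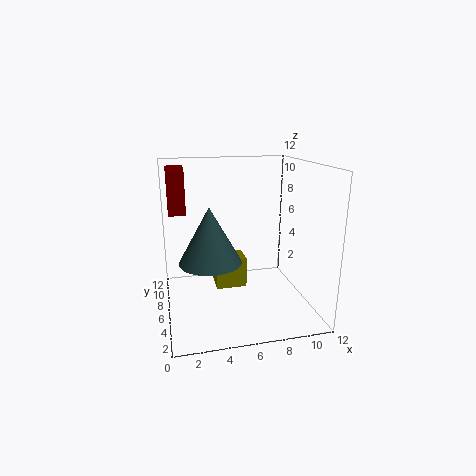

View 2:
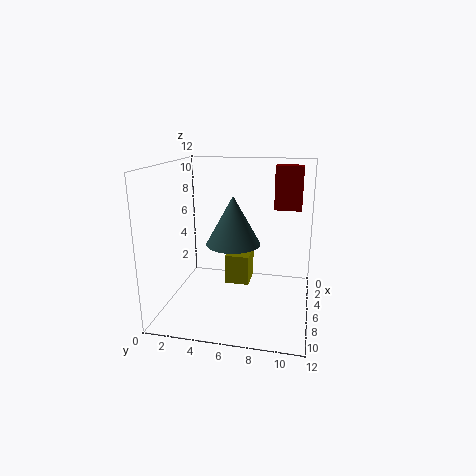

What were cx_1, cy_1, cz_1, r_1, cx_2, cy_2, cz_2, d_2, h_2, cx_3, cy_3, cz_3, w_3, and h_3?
cx_1 = 3.5; cy_1 = 5; cz_1 = 4.5; r_1 = 2.5; cx_2 = 4; cy_2 = 5; cz_2 = 2; d_2 = 2; h_2 = 2.5; cx_3 = 0.5; cy_3 = 8.5; cz_3 = 7.5; w_3 = 1.5; h_3 = 4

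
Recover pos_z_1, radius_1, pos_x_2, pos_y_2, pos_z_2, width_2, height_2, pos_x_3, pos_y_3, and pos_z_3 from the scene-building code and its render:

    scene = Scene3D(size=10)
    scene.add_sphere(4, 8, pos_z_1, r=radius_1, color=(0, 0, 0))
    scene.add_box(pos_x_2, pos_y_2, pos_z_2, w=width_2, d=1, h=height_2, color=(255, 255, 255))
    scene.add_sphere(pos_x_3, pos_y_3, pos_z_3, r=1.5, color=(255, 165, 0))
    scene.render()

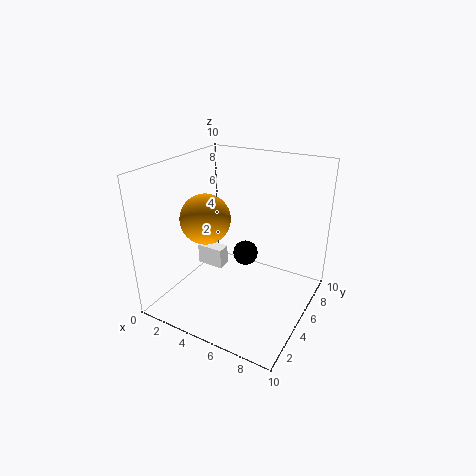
pos_z_1 = 2
radius_1 = 1
pos_x_2 = 1.5
pos_y_2 = 5
pos_z_2 = 2
width_2 = 2
height_2 = 1.5
pos_x_3 = 4.5
pos_y_3 = 2
pos_z_3 = 7.5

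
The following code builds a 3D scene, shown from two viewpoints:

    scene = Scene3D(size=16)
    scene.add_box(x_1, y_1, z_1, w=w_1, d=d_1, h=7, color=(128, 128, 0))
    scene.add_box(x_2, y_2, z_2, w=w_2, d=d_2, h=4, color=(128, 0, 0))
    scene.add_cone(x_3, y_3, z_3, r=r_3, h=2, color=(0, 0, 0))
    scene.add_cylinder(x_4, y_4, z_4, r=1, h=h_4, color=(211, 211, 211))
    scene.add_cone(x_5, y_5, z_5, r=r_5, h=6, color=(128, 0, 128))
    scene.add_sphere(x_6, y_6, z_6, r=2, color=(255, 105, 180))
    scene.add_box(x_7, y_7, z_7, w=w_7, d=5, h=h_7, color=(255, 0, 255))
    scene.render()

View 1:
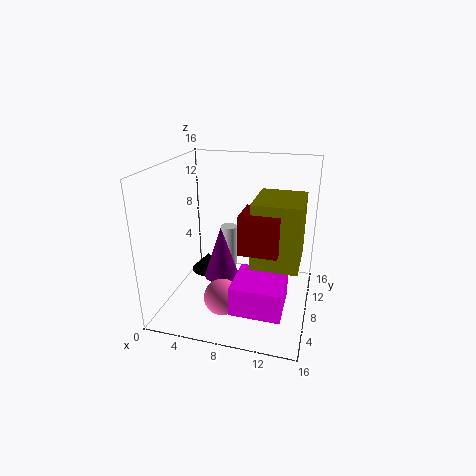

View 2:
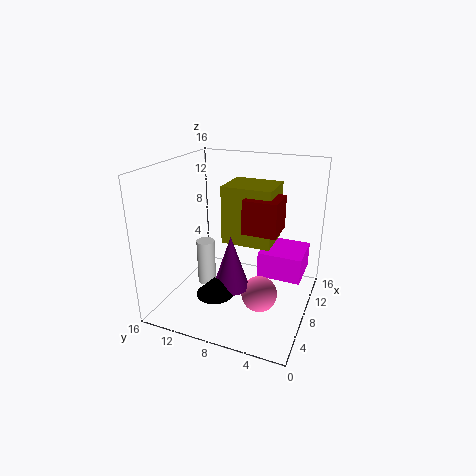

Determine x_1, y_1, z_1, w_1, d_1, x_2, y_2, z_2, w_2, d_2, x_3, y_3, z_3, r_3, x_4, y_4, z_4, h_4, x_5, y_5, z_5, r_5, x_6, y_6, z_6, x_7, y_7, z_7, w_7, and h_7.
x_1 = 10, y_1 = 5, z_1 = 6, w_1 = 5, d_1 = 6, x_2 = 9, y_2 = 4, z_2 = 8, w_2 = 4, d_2 = 4, x_3 = 4, y_3 = 9, z_3 = 3, r_3 = 2, x_4 = 6, y_4 = 11, z_4 = 3, h_4 = 5, x_5 = 6, y_5 = 8, z_5 = 3, r_5 = 2, x_6 = 7, y_6 = 5, z_6 = 2, x_7 = 9, y_7 = 1, z_7 = 3, w_7 = 5, h_7 = 3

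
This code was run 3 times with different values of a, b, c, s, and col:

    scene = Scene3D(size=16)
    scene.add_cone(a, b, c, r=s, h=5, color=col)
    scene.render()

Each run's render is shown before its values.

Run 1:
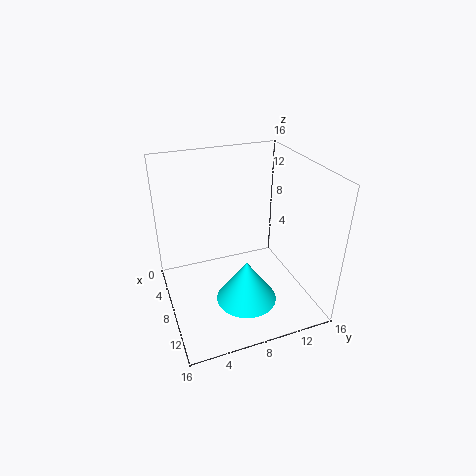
a = 9.5
b = 8.5
c = 0.5
s = 3.5
col = 'cyan'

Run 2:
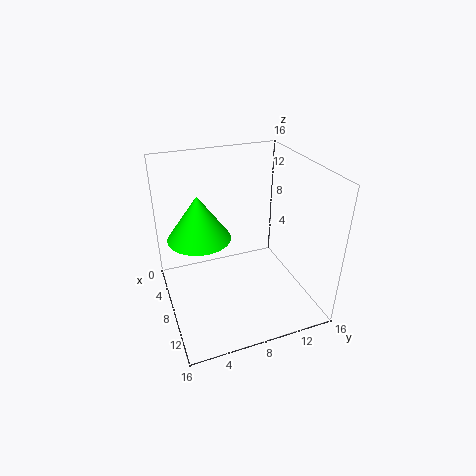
a = 6.5
b = 4
c = 8
s = 3.5
col = 'lime'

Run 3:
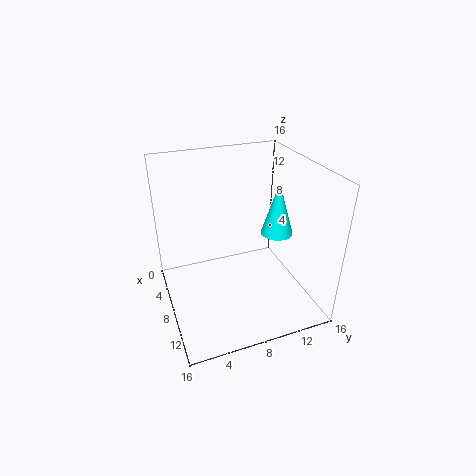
a = 13
b = 10
c = 11
s = 1.5
col = 'cyan'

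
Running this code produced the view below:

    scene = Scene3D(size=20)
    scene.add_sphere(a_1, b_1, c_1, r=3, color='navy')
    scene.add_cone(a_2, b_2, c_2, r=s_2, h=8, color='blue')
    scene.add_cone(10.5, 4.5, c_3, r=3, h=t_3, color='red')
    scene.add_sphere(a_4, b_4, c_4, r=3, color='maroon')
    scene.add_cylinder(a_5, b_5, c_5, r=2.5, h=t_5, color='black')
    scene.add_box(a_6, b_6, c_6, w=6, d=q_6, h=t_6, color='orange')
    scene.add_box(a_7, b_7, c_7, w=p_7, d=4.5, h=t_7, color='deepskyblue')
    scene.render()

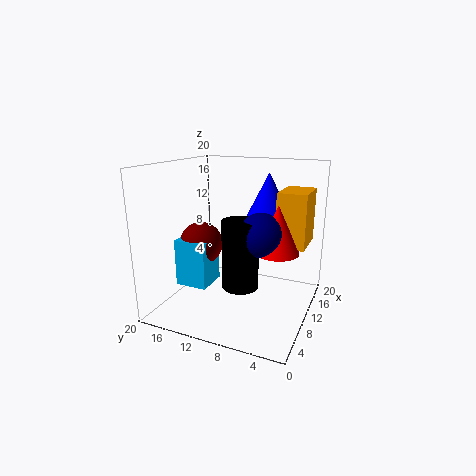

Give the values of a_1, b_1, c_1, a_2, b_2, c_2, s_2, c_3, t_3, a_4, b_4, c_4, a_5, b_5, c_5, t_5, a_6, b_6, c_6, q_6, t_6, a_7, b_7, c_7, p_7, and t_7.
a_1 = 9.5
b_1 = 6.5
c_1 = 11
a_2 = 15.5
b_2 = 7.5
c_2 = 10.5
s_2 = 4
c_3 = 8.5
t_3 = 6.5
a_4 = 8.5
b_4 = 15
c_4 = 9
a_5 = 8.5
b_5 = 9
c_5 = 3.5
t_5 = 9.5
a_6 = 11
b_6 = 1
c_6 = 9
q_6 = 4
t_6 = 7.5
a_7 = 5.5
b_7 = 13
c_7 = 3.5
p_7 = 4.5
t_7 = 6.5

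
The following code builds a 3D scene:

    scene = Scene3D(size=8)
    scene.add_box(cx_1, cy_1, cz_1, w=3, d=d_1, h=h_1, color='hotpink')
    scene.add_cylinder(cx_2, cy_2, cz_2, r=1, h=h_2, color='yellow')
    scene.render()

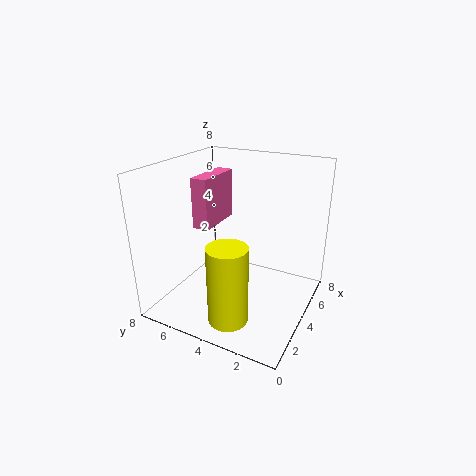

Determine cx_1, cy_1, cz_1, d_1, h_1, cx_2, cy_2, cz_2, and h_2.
cx_1 = 4, cy_1 = 6, cz_1 = 4, d_1 = 1, h_1 = 3, cx_2 = 1, cy_2 = 3, cz_2 = 1, h_2 = 4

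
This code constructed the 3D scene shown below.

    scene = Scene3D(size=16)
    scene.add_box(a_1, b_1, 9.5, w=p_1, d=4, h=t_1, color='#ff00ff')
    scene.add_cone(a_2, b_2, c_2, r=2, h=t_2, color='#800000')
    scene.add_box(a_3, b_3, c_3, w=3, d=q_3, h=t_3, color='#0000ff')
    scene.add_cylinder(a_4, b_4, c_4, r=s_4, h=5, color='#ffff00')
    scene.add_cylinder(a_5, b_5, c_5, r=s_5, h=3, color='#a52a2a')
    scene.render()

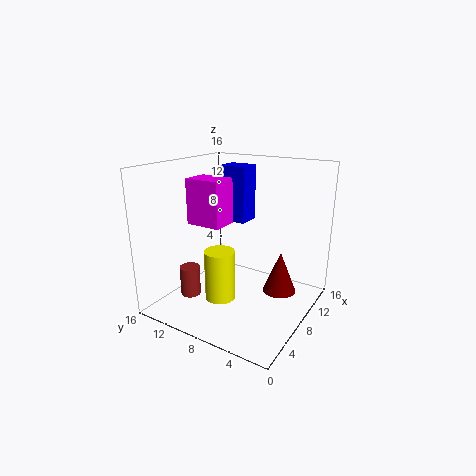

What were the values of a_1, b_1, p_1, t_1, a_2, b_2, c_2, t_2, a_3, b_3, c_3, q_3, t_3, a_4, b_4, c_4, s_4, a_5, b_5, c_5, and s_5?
a_1 = 5.5, b_1 = 9, p_1 = 3, t_1 = 5, a_2 = 12, b_2 = 4.5, c_2 = 0.5, t_2 = 5, a_3 = 12.5, b_3 = 10, c_3 = 8, q_3 = 3.5, t_3 = 7, a_4 = 3, b_4 = 7, c_4 = 3.5, s_4 = 1.5, a_5 = 2, b_5 = 10, c_5 = 3.5, s_5 = 1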